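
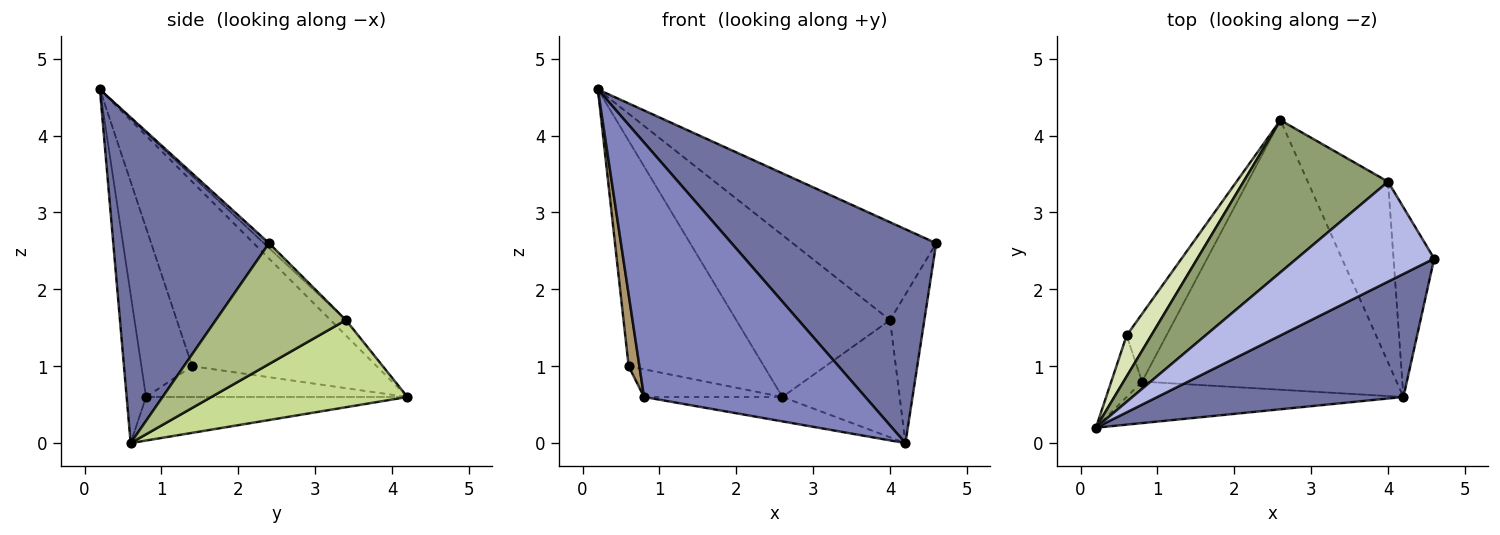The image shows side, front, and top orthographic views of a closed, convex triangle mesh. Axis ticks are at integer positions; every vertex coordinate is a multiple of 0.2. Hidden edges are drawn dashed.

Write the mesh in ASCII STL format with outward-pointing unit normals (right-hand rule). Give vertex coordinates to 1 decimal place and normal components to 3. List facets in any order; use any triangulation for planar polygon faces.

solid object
 facet normal 0.551 -0.723 0.416
  outer loop
   vertex 4.2 0.6 0.0
   vertex 4.6 2.4 2.6
   vertex 0.2 0.2 4.6
  endloop
 endfacet
 facet normal -0.086 -0.983 -0.160
  outer loop
   vertex 0.8 0.8 0.6
   vertex 4.2 0.6 0.0
   vertex 0.2 0.2 4.6
  endloop
 endfacet
 facet normal -0.168 0.089 -0.982
  outer loop
   vertex 0.8 0.8 0.6
   vertex 2.6 4.2 0.6
   vertex 4.2 0.6 0.0
  endloop
 endfacet
 facet normal -0.025 0.699 0.714
  outer loop
   vertex 4.0 3.4 1.6
   vertex 0.2 0.2 4.6
   vertex 4.6 2.4 2.6
  endloop
 endfacet
 facet normal -0.073 0.727 0.683
  outer loop
   vertex 4.0 3.4 1.6
   vertex 2.6 4.2 0.6
   vertex 0.2 0.2 4.6
  endloop
 endfacet
 facet normal 0.920 0.242 -0.309
  outer loop
   vertex 4.0 3.4 1.6
   vertex 4.6 2.4 2.6
   vertex 4.2 0.6 0.0
  endloop
 endfacet
 facet normal 0.673 0.403 -0.620
  outer loop
   vertex 4.0 3.4 1.6
   vertex 4.2 0.6 0.0
   vertex 2.6 4.2 0.6
  endloop
 endfacet
 facet normal -0.802 0.588 0.107
  outer loop
   vertex 0.6 1.4 1.0
   vertex 0.2 0.2 4.6
   vertex 2.6 4.2 0.6
  endloop
 endfacet
 facet normal -0.963 -0.204 -0.175
  outer loop
   vertex 0.6 1.4 1.0
   vertex 0.8 0.8 0.6
   vertex 0.2 0.2 4.6
  endloop
 endfacet
 facet normal -0.582 0.308 -0.753
  outer loop
   vertex 0.6 1.4 1.0
   vertex 2.6 4.2 0.6
   vertex 0.8 0.8 0.6
  endloop
 endfacet
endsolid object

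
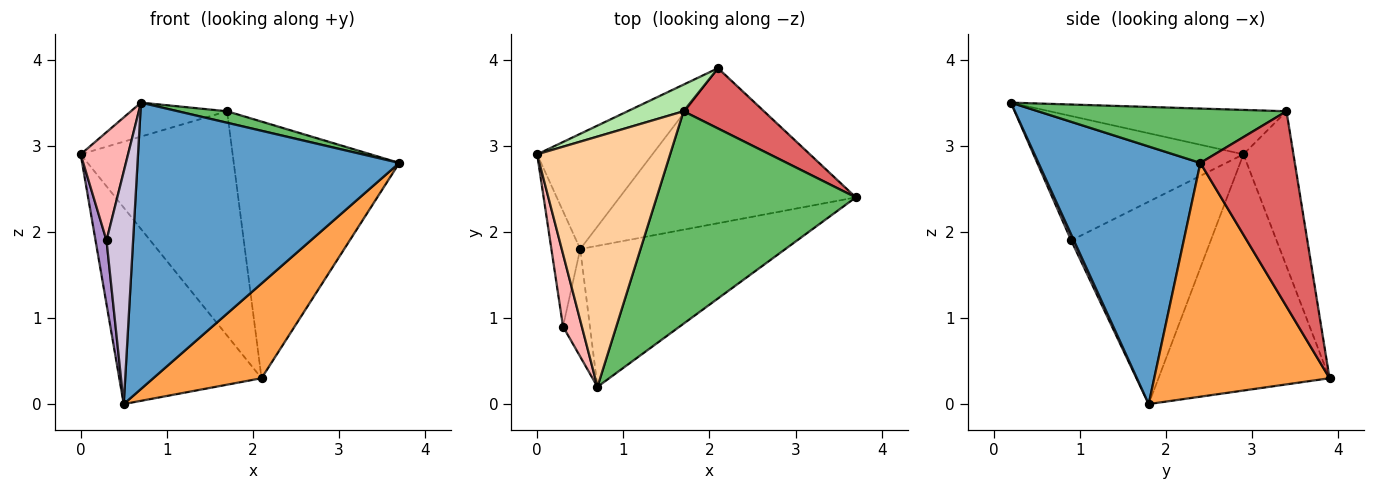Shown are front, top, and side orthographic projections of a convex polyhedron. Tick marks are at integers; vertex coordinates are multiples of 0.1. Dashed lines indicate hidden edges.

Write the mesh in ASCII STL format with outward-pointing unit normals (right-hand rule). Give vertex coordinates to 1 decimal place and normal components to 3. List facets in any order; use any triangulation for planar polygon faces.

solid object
 facet normal 0.485 -0.784 -0.386
  outer loop
   vertex 0.5 1.8 0.0
   vertex 3.7 2.4 2.8
   vertex 0.7 0.2 3.5
  endloop
 endfacet
 facet normal -0.720 0.599 -0.351
  outer loop
   vertex 2.1 3.9 0.3
   vertex 0.5 1.8 0.0
   vertex 0.0 2.9 2.9
  endloop
 endfacet
 facet normal 0.645 -0.398 -0.652
  outer loop
   vertex 2.1 3.9 0.3
   vertex 3.7 2.4 2.8
   vertex 0.5 1.8 0.0
  endloop
 endfacet
 facet normal -0.314 0.128 0.941
  outer loop
   vertex 1.7 3.4 3.4
   vertex 0.0 2.9 2.9
   vertex 0.7 0.2 3.5
  endloop
 endfacet
 facet normal 0.263 -0.052 0.963
  outer loop
   vertex 1.7 3.4 3.4
   vertex 0.7 0.2 3.5
   vertex 3.7 2.4 2.8
  endloop
 endfacet
 facet normal -0.311 0.944 0.112
  outer loop
   vertex 1.7 3.4 3.4
   vertex 2.1 3.9 0.3
   vertex 0.0 2.9 2.9
  endloop
 endfacet
 facet normal 0.486 0.851 0.200
  outer loop
   vertex 1.7 3.4 3.4
   vertex 3.7 2.4 2.8
   vertex 2.1 3.9 0.3
  endloop
 endfacet
 facet normal -0.965 -0.218 0.146
  outer loop
   vertex 0.3 0.9 1.9
   vertex 0.7 0.2 3.5
   vertex 0.0 2.9 2.9
  endloop
 endfacet
 facet normal -0.987 -0.078 -0.141
  outer loop
   vertex 0.3 0.9 1.9
   vertex 0.0 2.9 2.9
   vertex 0.5 1.8 0.0
  endloop
 endfacet
 facet normal 0.092 -0.904 -0.418
  outer loop
   vertex 0.3 0.9 1.9
   vertex 0.5 1.8 0.0
   vertex 0.7 0.2 3.5
  endloop
 endfacet
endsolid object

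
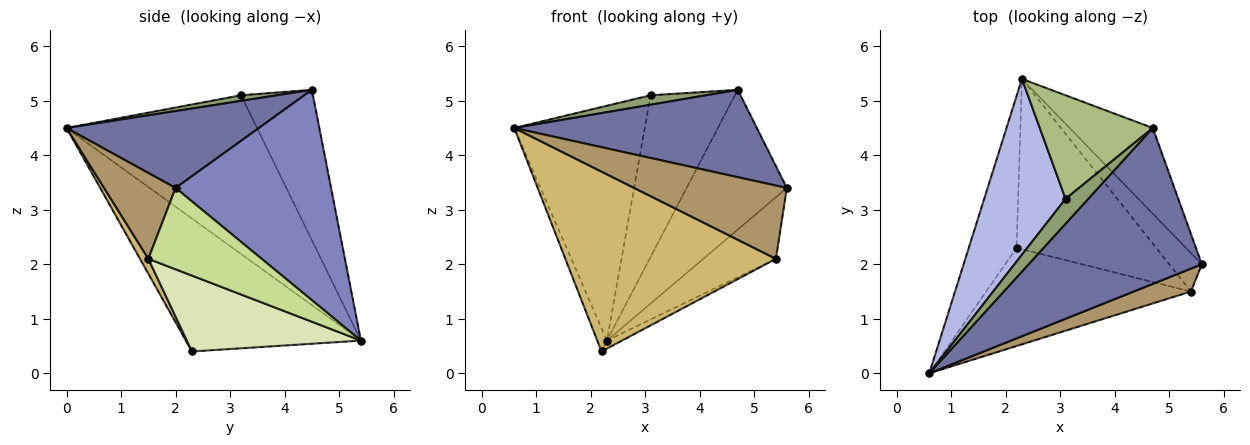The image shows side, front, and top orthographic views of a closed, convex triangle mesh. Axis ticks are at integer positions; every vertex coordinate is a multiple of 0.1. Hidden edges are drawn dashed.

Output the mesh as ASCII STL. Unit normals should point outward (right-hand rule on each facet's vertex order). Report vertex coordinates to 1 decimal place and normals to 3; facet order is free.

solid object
 facet normal 0.361 -0.456 0.814
  outer loop
   vertex 4.7 4.5 5.2
   vertex 0.6 0.0 4.5
   vertex 5.6 2.0 3.4
  endloop
 endfacet
 facet normal 0.798 0.514 -0.315
  outer loop
   vertex 4.7 4.5 5.2
   vertex 5.6 2.0 3.4
   vertex 2.3 5.4 0.6
  endloop
 endfacet
 facet normal -0.940 0.052 -0.338
  outer loop
   vertex 2.2 2.3 0.4
   vertex 0.6 0.0 4.5
   vertex 2.3 5.4 0.6
  endloop
 endfacet
 facet normal -0.760 0.521 0.390
  outer loop
   vertex 3.1 3.2 5.1
   vertex 2.3 5.4 0.6
   vertex 0.6 0.0 4.5
  endloop
 endfacet
 facet normal 0.224 -0.346 0.911
  outer loop
   vertex 3.1 3.2 5.1
   vertex 0.6 0.0 4.5
   vertex 4.7 4.5 5.2
  endloop
 endfacet
 facet normal -0.583 0.684 0.438
  outer loop
   vertex 3.1 3.2 5.1
   vertex 4.7 4.5 5.2
   vertex 2.3 5.4 0.6
  endloop
 endfacet
 facet normal 0.798 0.511 -0.319
  outer loop
   vertex 5.4 1.5 2.1
   vertex 2.3 5.4 0.6
   vertex 5.6 2.0 3.4
  endloop
 endfacet
 facet normal 0.477 0.041 -0.878
  outer loop
   vertex 5.4 1.5 2.1
   vertex 2.2 2.3 0.4
   vertex 2.3 5.4 0.6
  endloop
 endfacet
 facet normal 0.408 -0.871 0.272
  outer loop
   vertex 5.4 1.5 2.1
   vertex 5.6 2.0 3.4
   vertex 0.6 0.0 4.5
  endloop
 endfacet
 facet normal 0.035 -0.877 -0.479
  outer loop
   vertex 5.4 1.5 2.1
   vertex 0.6 0.0 4.5
   vertex 2.2 2.3 0.4
  endloop
 endfacet
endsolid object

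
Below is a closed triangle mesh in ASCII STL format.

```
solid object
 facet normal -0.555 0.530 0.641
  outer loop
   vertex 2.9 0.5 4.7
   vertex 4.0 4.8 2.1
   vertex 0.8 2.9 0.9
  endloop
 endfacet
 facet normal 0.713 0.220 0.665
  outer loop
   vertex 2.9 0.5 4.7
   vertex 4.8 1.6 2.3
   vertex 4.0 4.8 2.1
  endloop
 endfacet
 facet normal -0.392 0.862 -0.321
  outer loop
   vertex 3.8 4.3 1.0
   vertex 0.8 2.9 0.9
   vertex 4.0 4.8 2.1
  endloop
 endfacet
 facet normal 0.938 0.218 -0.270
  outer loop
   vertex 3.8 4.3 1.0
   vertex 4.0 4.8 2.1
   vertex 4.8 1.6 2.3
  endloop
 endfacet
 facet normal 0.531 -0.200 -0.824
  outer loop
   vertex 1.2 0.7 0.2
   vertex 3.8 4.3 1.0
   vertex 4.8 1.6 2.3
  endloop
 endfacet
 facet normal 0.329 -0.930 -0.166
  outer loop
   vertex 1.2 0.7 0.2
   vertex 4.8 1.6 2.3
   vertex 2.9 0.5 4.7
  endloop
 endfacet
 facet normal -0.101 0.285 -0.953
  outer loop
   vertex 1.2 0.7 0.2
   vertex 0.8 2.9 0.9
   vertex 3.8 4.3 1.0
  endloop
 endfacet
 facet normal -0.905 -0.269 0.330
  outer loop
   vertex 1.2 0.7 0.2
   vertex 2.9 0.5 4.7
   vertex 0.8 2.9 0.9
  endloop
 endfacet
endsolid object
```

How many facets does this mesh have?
8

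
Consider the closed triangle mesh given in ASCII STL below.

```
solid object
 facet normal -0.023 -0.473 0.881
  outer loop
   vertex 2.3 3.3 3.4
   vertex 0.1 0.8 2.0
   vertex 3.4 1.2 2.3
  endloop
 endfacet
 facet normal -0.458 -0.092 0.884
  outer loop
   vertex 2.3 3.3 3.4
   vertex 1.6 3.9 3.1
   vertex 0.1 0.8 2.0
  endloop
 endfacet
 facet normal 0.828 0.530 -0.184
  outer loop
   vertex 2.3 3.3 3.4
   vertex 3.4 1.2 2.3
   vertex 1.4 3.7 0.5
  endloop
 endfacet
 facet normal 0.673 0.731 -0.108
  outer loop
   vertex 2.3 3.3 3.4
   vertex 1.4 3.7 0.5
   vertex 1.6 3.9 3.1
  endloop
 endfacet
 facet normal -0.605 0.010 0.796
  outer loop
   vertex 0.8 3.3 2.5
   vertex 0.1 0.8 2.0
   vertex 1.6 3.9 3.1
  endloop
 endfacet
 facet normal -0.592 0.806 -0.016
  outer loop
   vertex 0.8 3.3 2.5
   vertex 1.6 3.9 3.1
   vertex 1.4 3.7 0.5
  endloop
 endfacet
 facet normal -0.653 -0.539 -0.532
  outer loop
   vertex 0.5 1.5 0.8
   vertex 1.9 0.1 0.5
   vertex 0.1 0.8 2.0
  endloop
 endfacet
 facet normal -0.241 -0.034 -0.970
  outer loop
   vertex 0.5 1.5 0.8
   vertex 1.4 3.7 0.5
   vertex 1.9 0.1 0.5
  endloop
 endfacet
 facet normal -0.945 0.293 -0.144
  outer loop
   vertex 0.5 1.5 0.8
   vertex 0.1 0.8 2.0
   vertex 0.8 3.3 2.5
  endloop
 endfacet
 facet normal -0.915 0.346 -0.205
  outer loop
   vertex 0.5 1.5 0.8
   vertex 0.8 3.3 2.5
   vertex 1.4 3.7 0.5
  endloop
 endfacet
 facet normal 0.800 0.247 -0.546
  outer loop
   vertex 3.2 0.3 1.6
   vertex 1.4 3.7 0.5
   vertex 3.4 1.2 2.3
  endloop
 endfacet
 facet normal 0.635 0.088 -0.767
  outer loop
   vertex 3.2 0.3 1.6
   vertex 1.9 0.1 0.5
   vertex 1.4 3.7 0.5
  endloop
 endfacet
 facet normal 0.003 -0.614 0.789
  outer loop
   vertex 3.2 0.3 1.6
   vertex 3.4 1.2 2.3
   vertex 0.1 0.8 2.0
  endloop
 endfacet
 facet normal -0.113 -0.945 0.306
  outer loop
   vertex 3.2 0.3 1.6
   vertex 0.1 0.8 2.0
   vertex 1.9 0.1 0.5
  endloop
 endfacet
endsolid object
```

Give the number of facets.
14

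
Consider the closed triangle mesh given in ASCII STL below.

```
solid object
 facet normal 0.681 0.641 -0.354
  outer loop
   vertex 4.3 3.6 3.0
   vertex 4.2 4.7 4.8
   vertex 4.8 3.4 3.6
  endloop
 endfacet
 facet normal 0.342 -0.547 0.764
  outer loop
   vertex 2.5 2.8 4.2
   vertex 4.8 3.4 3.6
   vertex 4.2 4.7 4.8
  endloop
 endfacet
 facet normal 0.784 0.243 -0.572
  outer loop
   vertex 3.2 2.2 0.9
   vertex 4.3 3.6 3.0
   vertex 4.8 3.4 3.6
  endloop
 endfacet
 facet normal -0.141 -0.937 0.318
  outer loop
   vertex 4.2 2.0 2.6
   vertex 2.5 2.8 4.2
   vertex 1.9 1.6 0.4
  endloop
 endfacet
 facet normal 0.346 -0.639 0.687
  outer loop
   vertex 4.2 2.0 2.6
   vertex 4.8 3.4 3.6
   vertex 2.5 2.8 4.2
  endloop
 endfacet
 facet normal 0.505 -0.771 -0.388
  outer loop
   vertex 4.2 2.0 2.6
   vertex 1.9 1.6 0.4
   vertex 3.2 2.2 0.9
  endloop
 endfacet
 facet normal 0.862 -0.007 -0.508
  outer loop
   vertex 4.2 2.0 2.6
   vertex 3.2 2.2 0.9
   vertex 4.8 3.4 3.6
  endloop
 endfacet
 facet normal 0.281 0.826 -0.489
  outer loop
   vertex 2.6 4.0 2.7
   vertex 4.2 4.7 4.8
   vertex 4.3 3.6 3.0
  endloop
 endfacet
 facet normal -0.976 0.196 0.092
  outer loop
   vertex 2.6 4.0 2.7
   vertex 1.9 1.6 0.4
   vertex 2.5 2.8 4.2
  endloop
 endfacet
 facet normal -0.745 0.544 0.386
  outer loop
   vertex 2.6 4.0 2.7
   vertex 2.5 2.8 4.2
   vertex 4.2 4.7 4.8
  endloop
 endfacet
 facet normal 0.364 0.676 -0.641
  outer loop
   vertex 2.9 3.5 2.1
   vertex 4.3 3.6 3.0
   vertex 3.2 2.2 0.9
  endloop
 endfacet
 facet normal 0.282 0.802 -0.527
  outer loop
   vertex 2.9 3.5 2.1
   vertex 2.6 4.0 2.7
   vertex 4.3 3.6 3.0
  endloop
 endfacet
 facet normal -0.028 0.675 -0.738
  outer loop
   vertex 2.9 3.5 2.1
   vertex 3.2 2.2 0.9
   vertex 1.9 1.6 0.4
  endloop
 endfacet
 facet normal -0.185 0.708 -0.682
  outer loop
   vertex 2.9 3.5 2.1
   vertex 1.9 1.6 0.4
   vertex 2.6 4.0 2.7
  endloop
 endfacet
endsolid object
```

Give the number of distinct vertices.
9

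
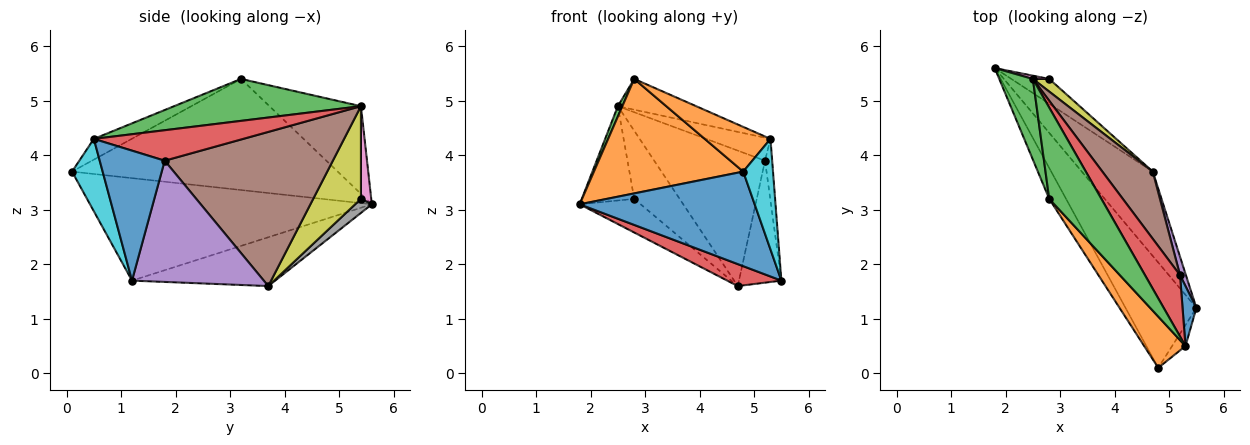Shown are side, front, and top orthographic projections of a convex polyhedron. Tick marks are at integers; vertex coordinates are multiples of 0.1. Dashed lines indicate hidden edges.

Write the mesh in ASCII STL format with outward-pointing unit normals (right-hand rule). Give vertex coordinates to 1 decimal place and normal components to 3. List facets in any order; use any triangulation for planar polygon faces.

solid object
 facet normal -0.733 -0.455 -0.507
  outer loop
   vertex 4.8 0.1 3.7
   vertex 1.8 5.6 3.1
   vertex 5.5 1.2 1.7
  endloop
 endfacet
 facet normal -0.864 -0.486 -0.131
  outer loop
   vertex 2.8 3.2 5.4
   vertex 1.8 5.6 3.1
   vertex 4.8 0.1 3.7
  endloop
 endfacet
 facet normal -0.933 -0.046 0.358
  outer loop
   vertex 2.5 5.4 4.9
   vertex 1.8 5.6 3.1
   vertex 2.8 3.2 5.4
  endloop
 endfacet
 facet normal -0.554 -0.210 -0.806
  outer loop
   vertex 4.7 3.7 1.6
   vertex 5.5 1.2 1.7
   vertex 1.8 5.6 3.1
  endloop
 endfacet
 facet normal 0.951 0.306 0.046
  outer loop
   vertex 5.2 1.8 3.9
   vertex 5.5 1.2 1.7
   vertex 4.7 3.7 1.6
  endloop
 endfacet
 facet normal 0.805 0.531 0.263
  outer loop
   vertex 5.2 1.8 3.9
   vertex 4.7 3.7 1.6
   vertex 2.5 5.4 4.9
  endloop
 endfacet
 facet normal 0.193 0.981 0.034
  outer loop
   vertex 2.8 5.4 3.2
   vertex 1.8 5.6 3.1
   vertex 2.5 5.4 4.9
  endloop
 endfacet
 facet normal 0.215 0.786 -0.580
  outer loop
   vertex 2.8 5.4 3.2
   vertex 4.7 3.7 1.6
   vertex 1.8 5.6 3.1
  endloop
 endfacet
 facet normal 0.719 0.684 0.127
  outer loop
   vertex 2.8 5.4 3.2
   vertex 2.5 5.4 4.9
   vertex 4.7 3.7 1.6
  endloop
 endfacet
 facet normal 0.711 -0.691 -0.131
  outer loop
   vertex 5.3 0.5 4.3
   vertex 4.8 0.1 3.7
   vertex 5.5 1.2 1.7
  endloop
 endfacet
 facet normal 0.989 0.108 0.105
  outer loop
   vertex 5.3 0.5 4.3
   vertex 5.5 1.2 1.7
   vertex 5.2 1.8 3.9
  endloop
 endfacet
 facet normal -0.354 -0.615 0.705
  outer loop
   vertex 5.3 0.5 4.3
   vertex 2.8 3.2 5.4
   vertex 4.8 0.1 3.7
  endloop
 endfacet
 facet normal 0.606 0.254 0.754
  outer loop
   vertex 5.3 0.5 4.3
   vertex 2.5 5.4 4.9
   vertex 2.8 3.2 5.4
  endloop
 endfacet
 facet normal 0.632 0.272 0.726
  outer loop
   vertex 5.3 0.5 4.3
   vertex 5.2 1.8 3.9
   vertex 2.5 5.4 4.9
  endloop
 endfacet
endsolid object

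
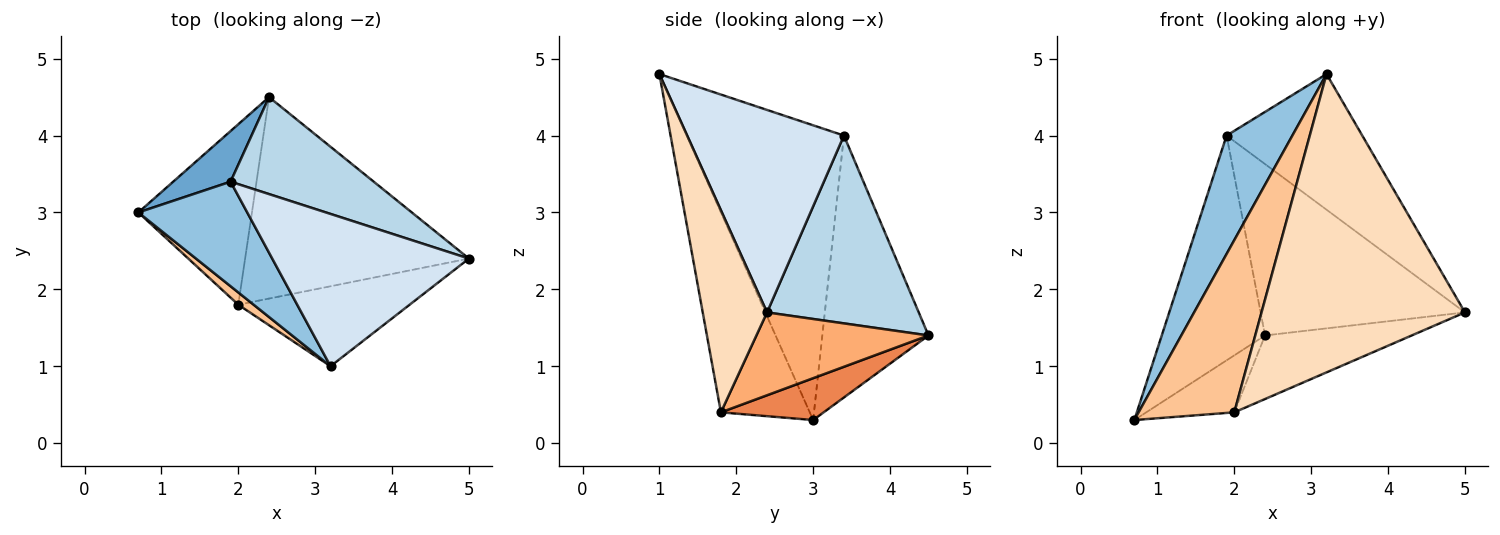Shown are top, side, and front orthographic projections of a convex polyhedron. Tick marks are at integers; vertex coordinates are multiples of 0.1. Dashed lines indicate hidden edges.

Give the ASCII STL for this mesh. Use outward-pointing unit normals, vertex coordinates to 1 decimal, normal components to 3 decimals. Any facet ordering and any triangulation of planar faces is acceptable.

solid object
 facet normal -0.708 0.689 0.155
  outer loop
   vertex 1.9 3.4 4.0
   vertex 2.4 4.5 1.4
   vertex 0.7 3.0 0.3
  endloop
 endfacet
 facet normal -0.873 -0.365 0.323
  outer loop
   vertex 1.9 3.4 4.0
   vertex 0.7 3.0 0.3
   vertex 3.2 1.0 4.8
  endloop
 endfacet
 facet normal 0.543 0.731 0.414
  outer loop
   vertex 1.9 3.4 4.0
   vertex 5.0 2.4 1.7
   vertex 2.4 4.5 1.4
  endloop
 endfacet
 facet normal 0.609 0.527 0.592
  outer loop
   vertex 1.9 3.4 4.0
   vertex 3.2 1.0 4.8
   vertex 5.0 2.4 1.7
  endloop
 endfacet
 facet normal 0.331 0.284 -0.900
  outer loop
   vertex 2.0 1.8 0.4
   vertex 0.7 3.0 0.3
   vertex 2.4 4.5 1.4
  endloop
 endfacet
 facet normal 0.333 0.284 -0.899
  outer loop
   vertex 2.0 1.8 0.4
   vertex 2.4 4.5 1.4
   vertex 5.0 2.4 1.7
  endloop
 endfacet
 facet normal -0.680 -0.732 0.052
  outer loop
   vertex 2.0 1.8 0.4
   vertex 3.2 1.0 4.8
   vertex 0.7 3.0 0.3
  endloop
 endfacet
 facet normal 0.292 -0.924 -0.248
  outer loop
   vertex 2.0 1.8 0.4
   vertex 5.0 2.4 1.7
   vertex 3.2 1.0 4.8
  endloop
 endfacet
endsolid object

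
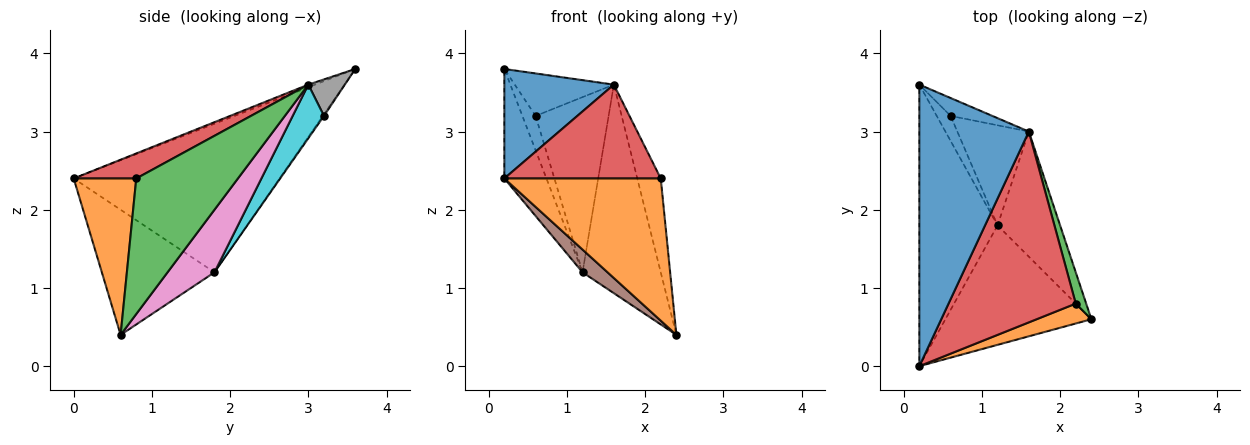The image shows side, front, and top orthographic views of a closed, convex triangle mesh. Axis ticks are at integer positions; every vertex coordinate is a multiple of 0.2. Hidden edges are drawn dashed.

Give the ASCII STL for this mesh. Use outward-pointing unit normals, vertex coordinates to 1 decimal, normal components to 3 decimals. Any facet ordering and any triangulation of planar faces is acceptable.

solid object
 facet normal -0.022 -0.362 0.932
  outer loop
   vertex 1.6 3.0 3.6
   vertex 0.2 3.6 3.8
   vertex 0.2 0.0 2.4
  endloop
 endfacet
 facet normal 0.368 -0.921 0.129
  outer loop
   vertex 2.2 0.8 2.4
   vertex 0.2 0.0 2.4
   vertex 2.4 0.6 0.4
  endloop
 endfacet
 facet normal 0.972 0.224 0.075
  outer loop
   vertex 2.2 0.8 2.4
   vertex 2.4 0.6 0.4
   vertex 1.6 3.0 3.6
  endloop
 endfacet
 facet normal 0.174 -0.435 0.884
  outer loop
   vertex 2.2 0.8 2.4
   vertex 1.6 3.0 3.6
   vertex 0.2 0.0 2.4
  endloop
 endfacet
 facet normal -0.871 0.178 -0.458
  outer loop
   vertex 1.2 1.8 1.2
   vertex 0.2 0.0 2.4
   vertex 0.2 3.6 3.8
  endloop
 endfacet
 facet normal -0.644 -0.143 -0.751
  outer loop
   vertex 1.2 1.8 1.2
   vertex 2.4 0.6 0.4
   vertex 0.2 0.0 2.4
  endloop
 endfacet
 facet normal 0.457 0.762 -0.457
  outer loop
   vertex 1.2 1.8 1.2
   vertex 1.6 3.0 3.6
   vertex 2.4 0.6 0.4
  endloop
 endfacet
 facet normal 0.322 0.873 -0.367
  outer loop
   vertex 0.6 3.2 3.2
   vertex 0.2 3.6 3.8
   vertex 1.6 3.0 3.6
  endloop
 endfacet
 facet normal -0.073 0.807 -0.587
  outer loop
   vertex 0.6 3.2 3.2
   vertex 1.2 1.8 1.2
   vertex 0.2 3.6 3.8
  endloop
 endfacet
 facet normal 0.349 0.814 -0.465
  outer loop
   vertex 0.6 3.2 3.2
   vertex 1.6 3.0 3.6
   vertex 1.2 1.8 1.2
  endloop
 endfacet
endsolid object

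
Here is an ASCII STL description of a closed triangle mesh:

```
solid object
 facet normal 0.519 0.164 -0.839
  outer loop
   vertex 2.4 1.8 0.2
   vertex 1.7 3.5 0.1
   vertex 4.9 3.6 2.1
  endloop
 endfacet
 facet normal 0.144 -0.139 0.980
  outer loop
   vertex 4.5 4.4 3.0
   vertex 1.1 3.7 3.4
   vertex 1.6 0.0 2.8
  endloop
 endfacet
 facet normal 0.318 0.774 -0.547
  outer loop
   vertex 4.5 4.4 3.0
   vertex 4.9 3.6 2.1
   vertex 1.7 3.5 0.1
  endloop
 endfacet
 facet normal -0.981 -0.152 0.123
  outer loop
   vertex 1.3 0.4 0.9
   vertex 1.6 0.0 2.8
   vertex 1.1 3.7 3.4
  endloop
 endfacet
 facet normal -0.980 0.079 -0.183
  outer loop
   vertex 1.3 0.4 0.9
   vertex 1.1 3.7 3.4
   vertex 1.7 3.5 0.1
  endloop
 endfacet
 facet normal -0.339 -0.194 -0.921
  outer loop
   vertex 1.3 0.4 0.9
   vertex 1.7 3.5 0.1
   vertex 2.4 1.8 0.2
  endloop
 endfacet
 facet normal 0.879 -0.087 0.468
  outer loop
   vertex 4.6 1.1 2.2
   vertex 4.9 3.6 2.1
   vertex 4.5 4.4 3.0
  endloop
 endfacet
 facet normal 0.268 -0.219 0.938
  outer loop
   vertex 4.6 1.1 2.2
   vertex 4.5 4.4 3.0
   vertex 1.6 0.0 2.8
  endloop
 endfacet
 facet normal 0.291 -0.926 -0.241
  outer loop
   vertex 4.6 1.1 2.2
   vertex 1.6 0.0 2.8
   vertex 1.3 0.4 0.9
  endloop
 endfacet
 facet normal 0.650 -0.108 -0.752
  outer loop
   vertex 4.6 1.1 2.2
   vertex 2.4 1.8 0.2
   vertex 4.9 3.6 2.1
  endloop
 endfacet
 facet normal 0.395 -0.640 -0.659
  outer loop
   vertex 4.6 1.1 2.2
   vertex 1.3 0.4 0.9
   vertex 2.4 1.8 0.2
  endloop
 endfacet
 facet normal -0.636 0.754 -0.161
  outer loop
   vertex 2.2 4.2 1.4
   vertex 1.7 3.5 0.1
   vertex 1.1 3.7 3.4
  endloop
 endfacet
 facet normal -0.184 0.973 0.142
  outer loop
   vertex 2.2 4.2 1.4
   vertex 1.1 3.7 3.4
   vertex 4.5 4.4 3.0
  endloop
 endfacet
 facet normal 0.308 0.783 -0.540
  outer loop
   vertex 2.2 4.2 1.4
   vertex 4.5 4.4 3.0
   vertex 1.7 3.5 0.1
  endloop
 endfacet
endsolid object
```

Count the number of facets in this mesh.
14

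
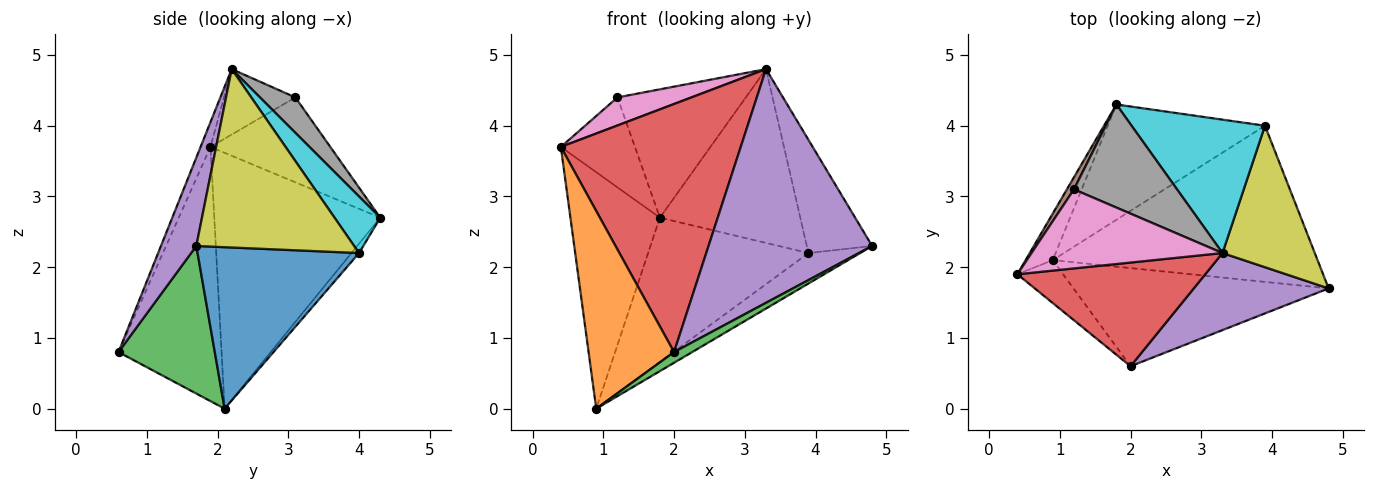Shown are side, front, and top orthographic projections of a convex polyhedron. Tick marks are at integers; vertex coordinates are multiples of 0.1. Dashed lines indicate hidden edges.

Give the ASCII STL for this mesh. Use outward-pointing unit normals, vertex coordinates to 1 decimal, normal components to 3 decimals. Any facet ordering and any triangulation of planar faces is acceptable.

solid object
 facet normal -0.876 0.473 -0.093
  outer loop
   vertex 0.9 2.1 0.0
   vertex 0.4 1.9 3.7
   vertex 1.8 4.3 2.7
  endloop
 endfacet
 facet normal -0.762 -0.632 -0.137
  outer loop
   vertex 2.0 0.6 0.8
   vertex 0.4 1.9 3.7
   vertex 0.9 2.1 0.0
  endloop
 endfacet
 facet normal 0.499 -0.094 -0.862
  outer loop
   vertex 2.0 0.6 0.8
   vertex 0.9 2.1 0.0
   vertex 4.8 1.7 2.3
  endloop
 endfacet
 facet normal -0.051 -0.921 0.385
  outer loop
   vertex 2.0 0.6 0.8
   vertex 3.3 2.2 4.8
   vertex 0.4 1.9 3.7
  endloop
 endfacet
 facet normal 0.201 -0.930 0.307
  outer loop
   vertex 2.0 0.6 0.8
   vertex 4.8 1.7 2.3
   vertex 3.3 2.2 4.8
  endloop
 endfacet
 facet normal -0.849 0.524 0.071
  outer loop
   vertex 1.2 3.1 4.4
   vertex 1.8 4.3 2.7
   vertex 0.4 1.9 3.7
  endloop
 endfacet
 facet normal -0.307 -0.318 0.897
  outer loop
   vertex 1.2 3.1 4.4
   vertex 0.4 1.9 3.7
   vertex 3.3 2.2 4.8
  endloop
 endfacet
 facet normal 0.210 0.762 0.612
  outer loop
   vertex 1.2 3.1 4.4
   vertex 3.3 2.2 4.8
   vertex 1.8 4.3 2.7
  endloop
 endfacet
 facet normal 0.834 0.345 0.431
  outer loop
   vertex 3.9 4.0 2.2
   vertex 3.3 2.2 4.8
   vertex 4.8 1.7 2.3
  endloop
 endfacet
 facet normal 0.250 0.768 0.589
  outer loop
   vertex 3.9 4.0 2.2
   vertex 1.8 4.3 2.7
   vertex 3.3 2.2 4.8
  endloop
 endfacet
 facet normal 0.514 0.164 -0.842
  outer loop
   vertex 3.9 4.0 2.2
   vertex 4.8 1.7 2.3
   vertex 0.9 2.1 0.0
  endloop
 endfacet
 facet normal -0.037 0.781 -0.624
  outer loop
   vertex 3.9 4.0 2.2
   vertex 0.9 2.1 0.0
   vertex 1.8 4.3 2.7
  endloop
 endfacet
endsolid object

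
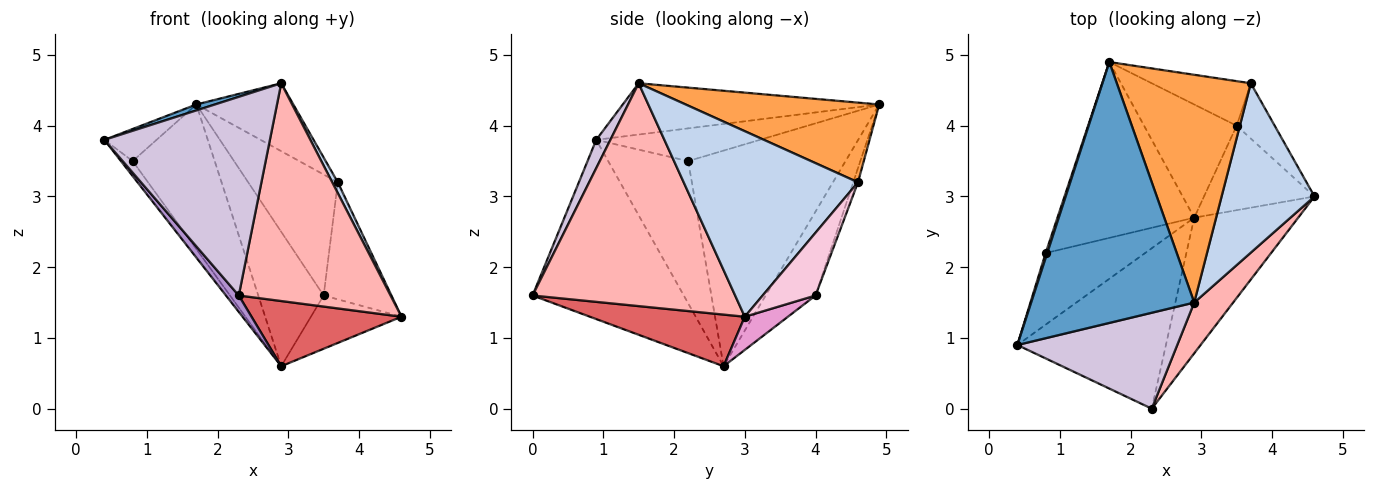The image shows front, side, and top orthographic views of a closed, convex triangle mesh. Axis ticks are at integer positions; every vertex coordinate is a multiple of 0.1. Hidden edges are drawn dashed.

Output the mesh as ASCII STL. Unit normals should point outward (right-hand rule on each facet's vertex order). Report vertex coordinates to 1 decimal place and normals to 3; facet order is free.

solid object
 facet normal -0.300 -0.022 0.954
  outer loop
   vertex 2.9 1.5 4.6
   vertex 1.7 4.9 4.3
   vertex 0.4 0.9 3.8
  endloop
 endfacet
 facet normal 0.894 -0.029 0.447
  outer loop
   vertex 3.7 4.6 3.2
   vertex 2.9 1.5 4.6
   vertex 4.6 3.0 1.3
  endloop
 endfacet
 facet normal 0.495 0.248 0.833
  outer loop
   vertex 3.7 4.6 3.2
   vertex 1.7 4.9 4.3
   vertex 2.9 1.5 4.6
  endloop
 endfacet
 facet normal -0.952 0.304 0.046
  outer loop
   vertex 0.8 2.2 3.5
   vertex 0.4 0.9 3.8
   vertex 1.7 4.9 4.3
  endloop
 endfacet
 facet normal -0.814 0.119 -0.569
  outer loop
   vertex 0.8 2.2 3.5
   vertex 2.9 2.7 0.6
   vertex 0.4 0.9 3.8
  endloop
 endfacet
 facet normal -0.773 0.403 -0.490
  outer loop
   vertex 0.8 2.2 3.5
   vertex 1.7 4.9 4.3
   vertex 2.9 2.7 0.6
  endloop
 endfacet
 facet normal 0.409 -0.395 -0.823
  outer loop
   vertex 2.3 0.0 1.6
   vertex 2.9 2.7 0.6
   vertex 4.6 3.0 1.3
  endloop
 endfacet
 facet normal 0.793 -0.594 0.138
  outer loop
   vertex 2.3 0.0 1.6
   vertex 4.6 3.0 1.3
   vertex 2.9 1.5 4.6
  endloop
 endfacet
 facet normal -0.768 -0.065 -0.637
  outer loop
   vertex 2.3 0.0 1.6
   vertex 0.4 0.9 3.8
   vertex 2.9 2.7 0.6
  endloop
 endfacet
 facet normal 0.077 -0.898 0.434
  outer loop
   vertex 2.3 0.0 1.6
   vertex 2.9 1.5 4.6
   vertex 0.4 0.9 3.8
  endloop
 endfacet
 facet normal -0.504 0.661 -0.556
  outer loop
   vertex 3.5 4.0 1.6
   vertex 2.9 2.7 0.6
   vertex 1.7 4.9 4.3
  endloop
 endfacet
 facet normal -0.049 0.937 -0.345
  outer loop
   vertex 3.5 4.0 1.6
   vertex 1.7 4.9 4.3
   vertex 3.7 4.6 3.2
  endloop
 endfacet
 facet normal 0.246 0.517 -0.820
  outer loop
   vertex 3.5 4.0 1.6
   vertex 4.6 3.0 1.3
   vertex 2.9 2.7 0.6
  endloop
 endfacet
 facet normal 0.576 0.739 -0.349
  outer loop
   vertex 3.5 4.0 1.6
   vertex 3.7 4.6 3.2
   vertex 4.6 3.0 1.3
  endloop
 endfacet
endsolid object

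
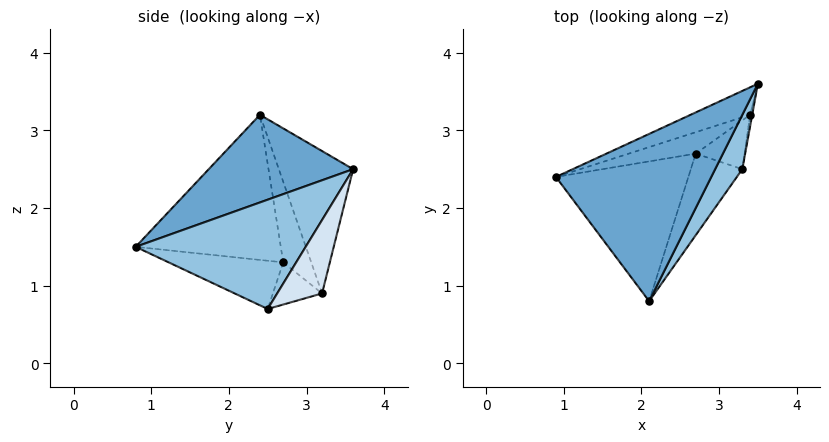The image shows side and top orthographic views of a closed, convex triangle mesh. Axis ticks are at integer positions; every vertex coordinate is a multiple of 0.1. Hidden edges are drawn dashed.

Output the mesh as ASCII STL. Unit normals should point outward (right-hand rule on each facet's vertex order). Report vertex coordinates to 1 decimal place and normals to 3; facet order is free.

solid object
 facet normal 0.429 -0.486 0.761
  outer loop
   vertex 2.1 0.8 1.5
   vertex 3.5 3.6 2.5
   vertex 0.9 2.4 3.2
  endloop
 endfacet
 facet normal 0.843 -0.496 0.210
  outer loop
   vertex 3.3 2.5 0.7
   vertex 3.5 3.6 2.5
   vertex 2.1 0.8 1.5
  endloop
 endfacet
 facet normal -0.453 0.871 -0.189
  outer loop
   vertex 3.4 3.2 0.9
   vertex 0.9 2.4 3.2
   vertex 3.5 3.6 2.5
  endloop
 endfacet
 facet normal 0.991 -0.133 -0.029
  outer loop
   vertex 3.4 3.2 0.9
   vertex 3.5 3.6 2.5
   vertex 3.3 2.5 0.7
  endloop
 endfacet
 facet normal -0.669 0.492 -0.557
  outer loop
   vertex 2.7 2.7 1.3
   vertex 0.9 2.4 3.2
   vertex 3.4 3.2 0.9
  endloop
 endfacet
 facet normal -0.624 0.296 -0.723
  outer loop
   vertex 2.7 2.7 1.3
   vertex 3.4 3.2 0.9
   vertex 3.3 2.5 0.7
  endloop
 endfacet
 facet normal -0.729 0.160 -0.665
  outer loop
   vertex 2.7 2.7 1.3
   vertex 2.1 0.8 1.5
   vertex 0.9 2.4 3.2
  endloop
 endfacet
 facet normal -0.677 0.138 -0.723
  outer loop
   vertex 2.7 2.7 1.3
   vertex 3.3 2.5 0.7
   vertex 2.1 0.8 1.5
  endloop
 endfacet
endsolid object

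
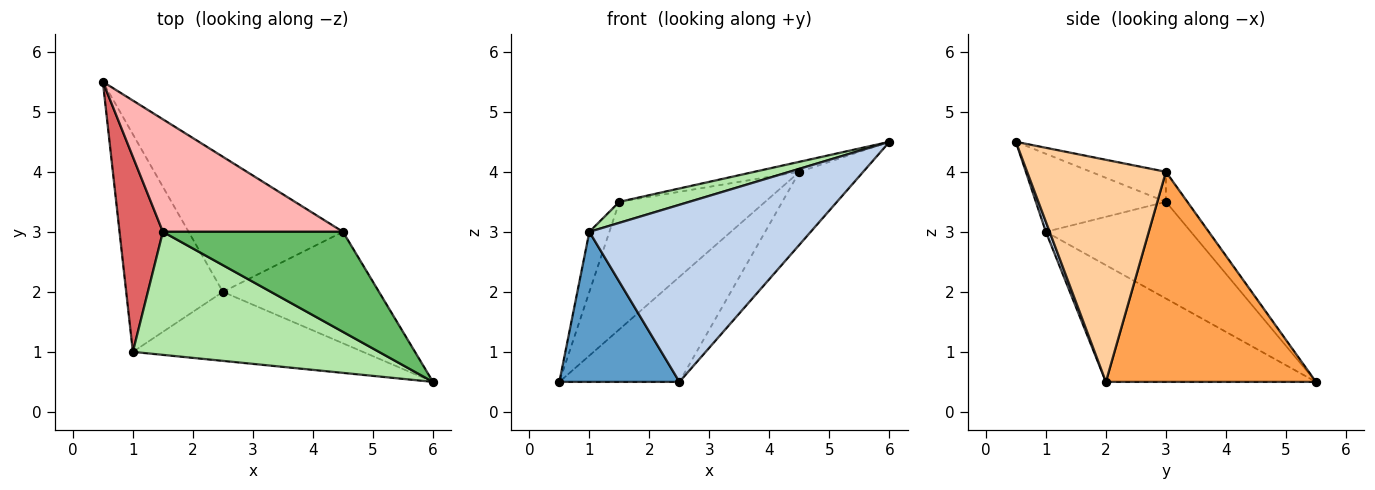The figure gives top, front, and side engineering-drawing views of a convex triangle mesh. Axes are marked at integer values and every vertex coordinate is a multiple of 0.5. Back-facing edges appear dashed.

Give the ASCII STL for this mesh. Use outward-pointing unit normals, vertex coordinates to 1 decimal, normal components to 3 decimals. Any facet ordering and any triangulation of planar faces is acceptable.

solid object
 facet normal -0.705 -0.403 -0.584
  outer loop
   vertex 1.0 1.0 3.0
   vertex 0.5 5.5 0.5
   vertex 2.5 2.0 0.5
  endloop
 endfacet
 facet normal 0.016 -0.932 -0.363
  outer loop
   vertex 1.0 1.0 3.0
   vertex 2.5 2.0 0.5
   vertex 6.0 0.5 4.5
  endloop
 endfacet
 facet normal 0.732 0.418 -0.538
  outer loop
   vertex 4.5 3.0 4.0
   vertex 2.5 2.0 0.5
   vertex 0.5 5.5 0.5
  endloop
 endfacet
 facet normal 0.766 0.352 -0.538
  outer loop
   vertex 4.5 3.0 4.0
   vertex 6.0 0.5 4.5
   vertex 2.5 2.0 0.5
  endloop
 endfacet
 facet normal -0.164 0.098 0.982
  outer loop
   vertex 1.5 3.0 3.5
   vertex 6.0 0.5 4.5
   vertex 4.5 3.0 4.0
  endloop
 endfacet
 facet normal -0.298 -0.161 0.941
  outer loop
   vertex 1.5 3.0 3.5
   vertex 1.0 1.0 3.0
   vertex 6.0 0.5 4.5
  endloop
 endfacet
 facet normal -0.905 0.125 0.406
  outer loop
   vertex 1.5 3.0 3.5
   vertex 0.5 5.5 0.5
   vertex 1.0 1.0 3.0
  endloop
 endfacet
 facet normal -0.110 0.745 0.658
  outer loop
   vertex 1.5 3.0 3.5
   vertex 4.5 3.0 4.0
   vertex 0.5 5.5 0.5
  endloop
 endfacet
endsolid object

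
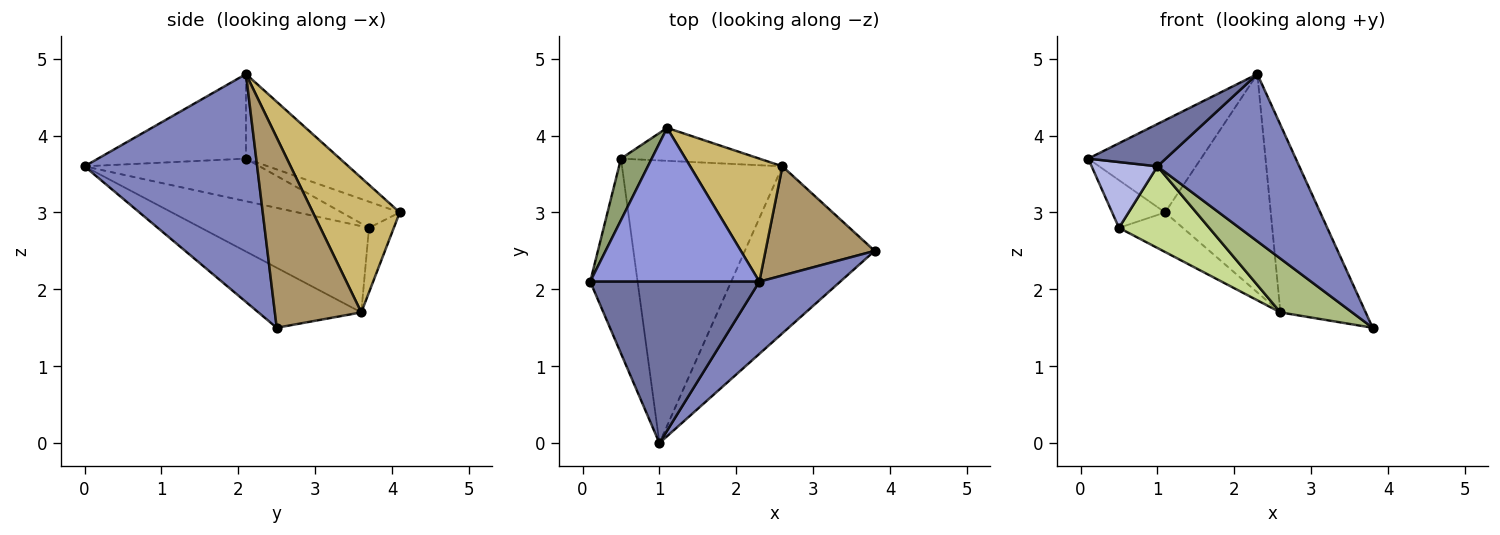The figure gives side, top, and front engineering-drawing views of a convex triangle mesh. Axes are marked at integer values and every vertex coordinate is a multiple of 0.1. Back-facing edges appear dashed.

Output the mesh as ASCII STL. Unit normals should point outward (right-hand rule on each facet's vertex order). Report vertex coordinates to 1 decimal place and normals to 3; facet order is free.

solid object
 facet normal -0.435 -0.228 0.871
  outer loop
   vertex 2.3 2.1 4.8
   vertex 0.1 2.1 3.7
   vertex 1.0 0.0 3.6
  endloop
 endfacet
 facet normal 0.745 -0.612 0.264
  outer loop
   vertex 2.3 2.1 4.8
   vertex 1.0 0.0 3.6
   vertex 3.8 2.5 1.5
  endloop
 endfacet
 facet normal -0.394 0.473 0.788
  outer loop
   vertex 1.1 4.1 3.0
   vertex 0.1 2.1 3.7
   vertex 2.3 2.1 4.8
  endloop
 endfacet
 facet normal -0.648 -0.244 -0.721
  outer loop
   vertex 0.5 3.7 2.8
   vertex 1.0 0.0 3.6
   vertex 0.1 2.1 3.7
  endloop
 endfacet
 facet normal -0.558 0.508 0.656
  outer loop
   vertex 0.5 3.7 2.8
   vertex 0.1 2.1 3.7
   vertex 1.1 4.1 3.0
  endloop
 endfacet
 facet normal -0.403 -0.281 -0.871
  outer loop
   vertex 2.6 3.6 1.7
   vertex 3.8 2.5 1.5
   vertex 1.0 0.0 3.6
  endloop
 endfacet
 facet normal -0.459 -0.247 -0.854
  outer loop
   vertex 2.6 3.6 1.7
   vertex 1.0 0.0 3.6
   vertex 0.5 3.7 2.8
  endloop
 endfacet
 facet normal -0.286 0.736 -0.613
  outer loop
   vertex 2.6 3.6 1.7
   vertex 0.5 3.7 2.8
   vertex 1.1 4.1 3.0
  endloop
 endfacet
 facet normal 0.659 0.650 0.378
  outer loop
   vertex 2.6 3.6 1.7
   vertex 2.3 2.1 4.8
   vertex 3.8 2.5 1.5
  endloop
 endfacet
 facet normal 0.582 0.708 0.399
  outer loop
   vertex 2.6 3.6 1.7
   vertex 1.1 4.1 3.0
   vertex 2.3 2.1 4.8
  endloop
 endfacet
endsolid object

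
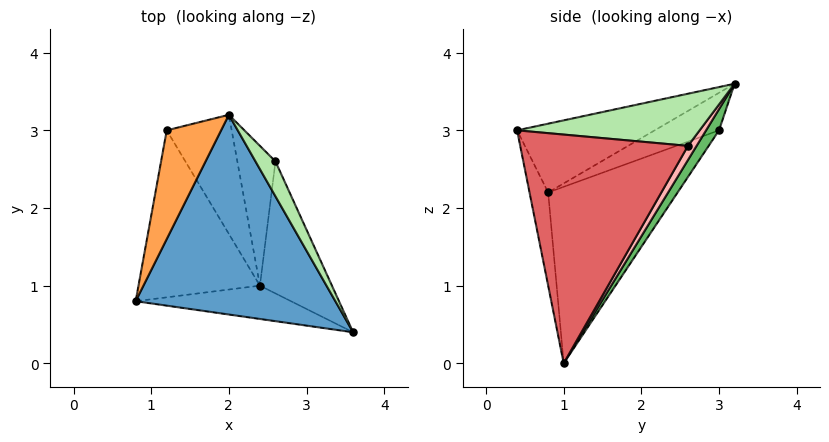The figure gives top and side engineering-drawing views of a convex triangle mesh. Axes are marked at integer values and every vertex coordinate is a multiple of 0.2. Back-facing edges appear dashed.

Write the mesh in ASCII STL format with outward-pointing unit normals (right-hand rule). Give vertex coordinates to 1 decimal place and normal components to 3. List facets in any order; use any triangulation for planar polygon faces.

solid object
 facet normal -0.304 -0.362 0.881
  outer loop
   vertex 2.0 3.2 3.6
   vertex 0.8 0.8 2.2
   vertex 3.6 0.4 3.0
  endloop
 endfacet
 facet normal -0.095 -0.983 -0.159
  outer loop
   vertex 2.4 1.0 0.0
   vertex 3.6 0.4 3.0
   vertex 0.8 0.8 2.2
  endloop
 endfacet
 facet normal -0.558 -0.192 0.808
  outer loop
   vertex 1.2 3.0 3.0
   vertex 0.8 0.8 2.2
   vertex 2.0 3.2 3.6
  endloop
 endfacet
 facet normal -0.776 0.335 -0.534
  outer loop
   vertex 1.2 3.0 3.0
   vertex 2.4 1.0 0.0
   vertex 0.8 0.8 2.2
  endloop
 endfacet
 facet normal 0.163 0.850 -0.501
  outer loop
   vertex 1.2 3.0 3.0
   vertex 2.0 3.2 3.6
   vertex 2.4 1.0 0.0
  endloop
 endfacet
 facet normal 0.849 0.416 0.325
  outer loop
   vertex 2.6 2.6 2.8
   vertex 2.0 3.2 3.6
   vertex 3.6 0.4 3.0
  endloop
 endfacet
 facet normal 0.884 0.376 -0.278
  outer loop
   vertex 2.6 2.6 2.8
   vertex 3.6 0.4 3.0
   vertex 2.4 1.0 0.0
  endloop
 endfacet
 facet normal 0.184 0.848 -0.498
  outer loop
   vertex 2.6 2.6 2.8
   vertex 2.4 1.0 0.0
   vertex 2.0 3.2 3.6
  endloop
 endfacet
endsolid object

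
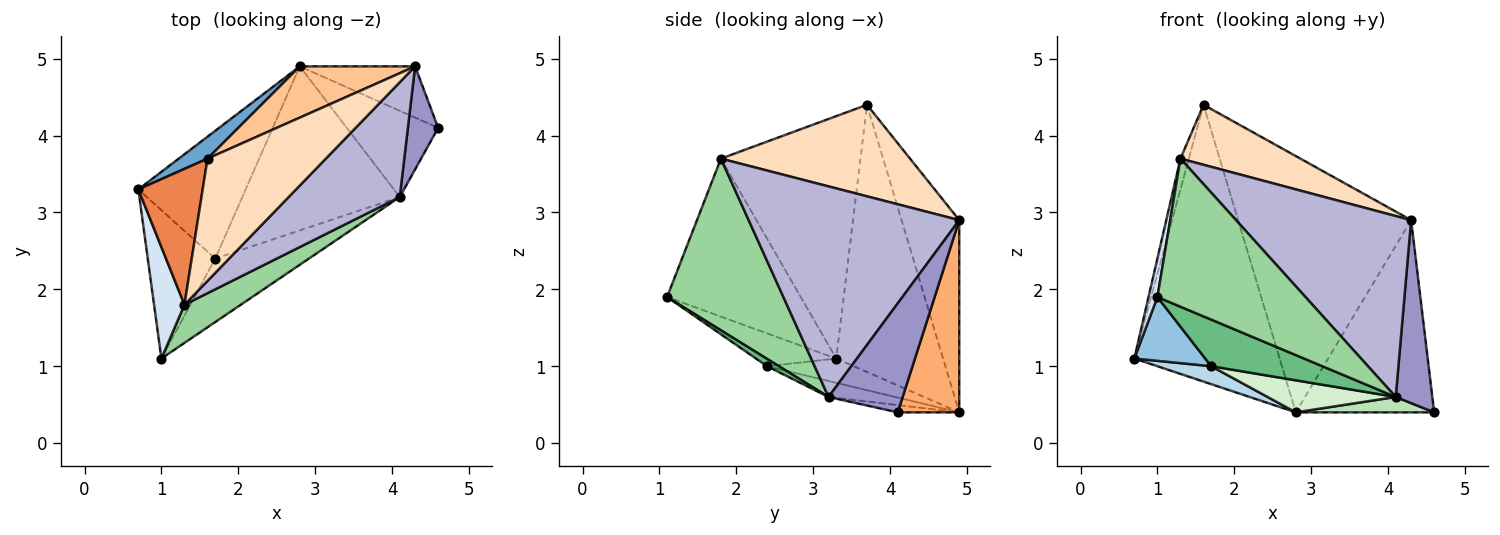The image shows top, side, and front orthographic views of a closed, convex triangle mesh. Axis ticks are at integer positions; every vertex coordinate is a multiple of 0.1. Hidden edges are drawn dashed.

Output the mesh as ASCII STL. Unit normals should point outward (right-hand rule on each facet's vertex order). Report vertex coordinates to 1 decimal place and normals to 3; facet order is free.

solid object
 facet normal -0.591 0.804 0.064
  outer loop
   vertex 2.8 4.9 0.4
   vertex 0.7 3.3 1.1
   vertex 1.6 3.7 4.4
  endloop
 endfacet
 facet normal -0.408 -0.361 -0.839
  outer loop
   vertex 1.7 2.4 1.0
   vertex 1.0 1.1 1.9
   vertex 0.7 3.3 1.1
  endloop
 endfacet
 facet normal -0.219 -0.136 -0.966
  outer loop
   vertex 1.7 2.4 1.0
   vertex 0.7 3.3 1.1
   vertex 2.8 4.9 0.4
  endloop
 endfacet
 facet normal -0.980 -0.065 0.189
  outer loop
   vertex 1.3 1.8 3.7
   vertex 0.7 3.3 1.1
   vertex 1.0 1.1 1.9
  endloop
 endfacet
 facet normal -0.965 0.058 0.256
  outer loop
   vertex 1.3 1.8 3.7
   vertex 1.6 3.7 4.4
   vertex 0.7 3.3 1.1
  endloop
 endfacet
 facet normal 0.395 0.888 -0.237
  outer loop
   vertex 4.3 4.9 2.9
   vertex 4.6 4.1 0.4
   vertex 2.8 4.9 0.4
  endloop
 endfacet
 facet normal -0.311 0.932 0.186
  outer loop
   vertex 4.3 4.9 2.9
   vertex 2.8 4.9 0.4
   vertex 1.6 3.7 4.4
  endloop
 endfacet
 facet normal 0.570 -0.362 0.737
  outer loop
   vertex 4.3 4.9 2.9
   vertex 1.6 3.7 4.4
   vertex 1.3 1.8 3.7
  endloop
 endfacet
 facet normal 0.063 -0.591 -0.804
  outer loop
   vertex 4.1 3.2 0.6
   vertex 1.0 1.1 1.9
   vertex 1.7 2.4 1.0
  endloop
 endfacet
 facet normal 0.605 -0.771 0.199
  outer loop
   vertex 4.1 3.2 0.6
   vertex 1.3 1.8 3.7
   vertex 1.0 1.1 1.9
  endloop
 endfacet
 facet normal -0.078 -0.175 -0.982
  outer loop
   vertex 4.1 3.2 0.6
   vertex 2.8 4.9 0.4
   vertex 4.6 4.1 0.4
  endloop
 endfacet
 facet normal -0.099 -0.191 -0.977
  outer loop
   vertex 4.1 3.2 0.6
   vertex 1.7 2.4 1.0
   vertex 2.8 4.9 0.4
  endloop
 endfacet
 facet normal 0.870 -0.430 0.242
  outer loop
   vertex 4.1 3.2 0.6
   vertex 4.6 4.1 0.4
   vertex 4.3 4.9 2.9
  endloop
 endfacet
 facet normal 0.712 -0.592 0.376
  outer loop
   vertex 4.1 3.2 0.6
   vertex 4.3 4.9 2.9
   vertex 1.3 1.8 3.7
  endloop
 endfacet
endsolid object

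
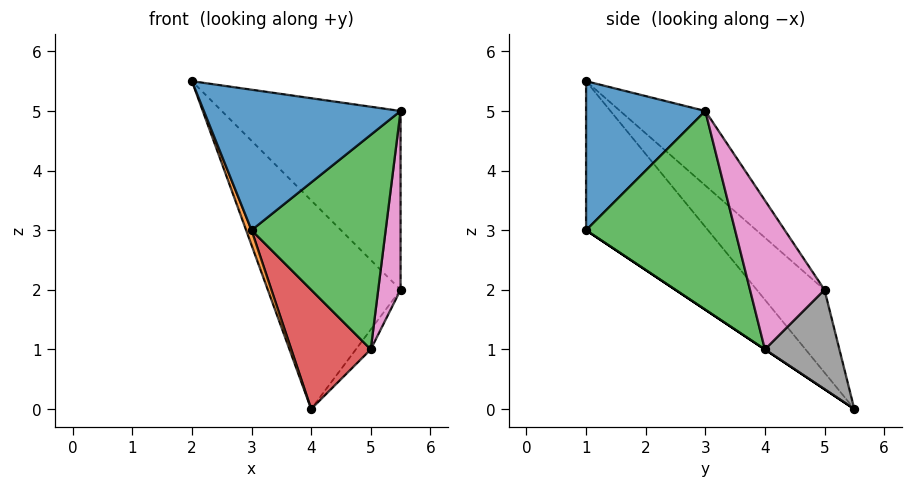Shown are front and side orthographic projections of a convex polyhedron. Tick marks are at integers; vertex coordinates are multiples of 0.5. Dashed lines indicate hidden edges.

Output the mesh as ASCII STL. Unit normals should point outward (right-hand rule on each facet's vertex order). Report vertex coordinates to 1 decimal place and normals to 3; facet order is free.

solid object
 facet normal 0.508 -0.837 0.203
  outer loop
   vertex 3.0 1.0 3.0
   vertex 5.5 3.0 5.0
   vertex 2.0 1.0 5.5
  endloop
 endfacet
 facet normal -0.928 -0.041 -0.371
  outer loop
   vertex 3.0 1.0 3.0
   vertex 2.0 1.0 5.5
   vertex 4.0 5.5 0.0
  endloop
 endfacet
 facet normal 0.719 -0.647 -0.252
  outer loop
   vertex 5.0 4.0 1.0
   vertex 5.5 3.0 5.0
   vertex 3.0 1.0 3.0
  endloop
 endfacet
 facet normal 0.000 -0.555 -0.832
  outer loop
   vertex 5.0 4.0 1.0
   vertex 3.0 1.0 3.0
   vertex 4.0 5.5 0.0
  endloop
 endfacet
 facet normal -0.368 0.774 0.516
  outer loop
   vertex 5.5 5.0 2.0
   vertex 2.0 1.0 5.5
   vertex 5.5 3.0 5.0
  endloop
 endfacet
 facet normal -0.396 0.776 0.491
  outer loop
   vertex 5.5 5.0 2.0
   vertex 4.0 5.5 0.0
   vertex 2.0 1.0 5.5
  endloop
 endfacet
 facet normal 0.941 -0.282 -0.188
  outer loop
   vertex 5.5 5.0 2.0
   vertex 5.5 3.0 5.0
   vertex 5.0 4.0 1.0
  endloop
 endfacet
 facet normal 0.808 0.162 -0.566
  outer loop
   vertex 5.5 5.0 2.0
   vertex 5.0 4.0 1.0
   vertex 4.0 5.5 0.0
  endloop
 endfacet
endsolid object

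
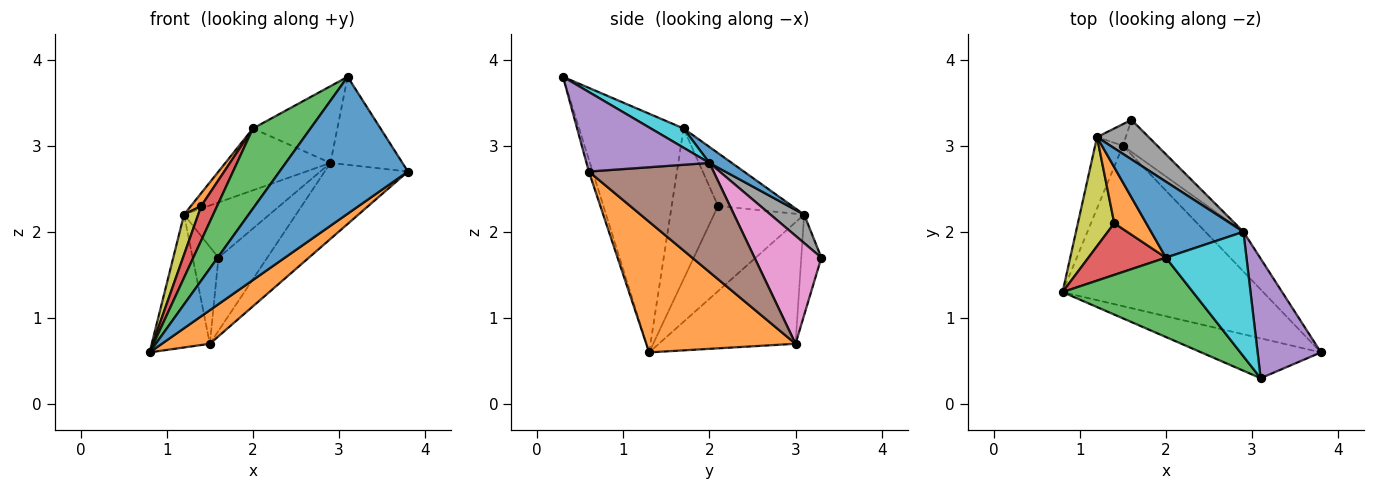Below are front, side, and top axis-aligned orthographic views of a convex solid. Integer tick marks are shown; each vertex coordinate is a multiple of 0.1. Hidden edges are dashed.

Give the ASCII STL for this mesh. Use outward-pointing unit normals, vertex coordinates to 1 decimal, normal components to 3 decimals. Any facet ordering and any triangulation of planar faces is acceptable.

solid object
 facet normal -0.028 -0.960 -0.280
  outer loop
   vertex 3.1 0.3 3.8
   vertex 0.8 1.3 0.6
   vertex 3.8 0.6 2.7
  endloop
 endfacet
 facet normal 0.537 -0.173 -0.825
  outer loop
   vertex 1.5 3.0 0.7
   vertex 3.8 0.6 2.7
   vertex 0.8 1.3 0.6
  endloop
 endfacet
 facet normal -0.901 0.383 -0.206
  outer loop
   vertex 1.2 3.1 2.2
   vertex 1.5 3.0 0.7
   vertex 0.8 1.3 0.6
  endloop
 endfacet
 facet normal -0.605 0.777 -0.173
  outer loop
   vertex 1.2 3.1 2.2
   vertex 1.6 3.3 1.7
   vertex 1.5 3.0 0.7
  endloop
 endfacet
 facet normal 0.711 0.417 0.566
  outer loop
   vertex 2.9 2.0 2.8
   vertex 3.1 0.3 3.8
   vertex 3.8 0.6 2.7
  endloop
 endfacet
 facet normal 0.799 0.533 -0.279
  outer loop
   vertex 2.9 2.0 2.8
   vertex 3.8 0.6 2.7
   vertex 1.5 3.0 0.7
  endloop
 endfacet
 facet normal 0.782 0.571 -0.250
  outer loop
   vertex 2.9 2.0 2.8
   vertex 1.5 3.0 0.7
   vertex 1.6 3.3 1.7
  endloop
 endfacet
 facet normal 0.305 0.774 0.554
  outer loop
   vertex 2.9 2.0 2.8
   vertex 1.6 3.3 1.7
   vertex 1.2 3.1 2.2
  endloop
 endfacet
 facet normal -0.910 -0.143 0.389
  outer loop
   vertex 1.4 2.1 2.3
   vertex 1.2 3.1 2.2
   vertex 0.8 1.3 0.6
  endloop
 endfacet
 facet normal 0.199 0.514 0.834
  outer loop
   vertex 2.0 1.7 3.2
   vertex 3.1 0.3 3.8
   vertex 2.9 2.0 2.8
  endloop
 endfacet
 facet normal 0.133 0.625 0.769
  outer loop
   vertex 2.0 1.7 3.2
   vertex 2.9 2.0 2.8
   vertex 1.2 3.1 2.2
  endloop
 endfacet
 facet normal -0.850 -0.119 0.514
  outer loop
   vertex 2.0 1.7 3.2
   vertex 1.2 3.1 2.2
   vertex 1.4 2.1 2.3
  endloop
 endfacet
 facet normal -0.790 -0.436 0.432
  outer loop
   vertex 2.0 1.7 3.2
   vertex 0.8 1.3 0.6
   vertex 3.1 0.3 3.8
  endloop
 endfacet
 facet normal -0.851 -0.292 0.437
  outer loop
   vertex 2.0 1.7 3.2
   vertex 1.4 2.1 2.3
   vertex 0.8 1.3 0.6
  endloop
 endfacet
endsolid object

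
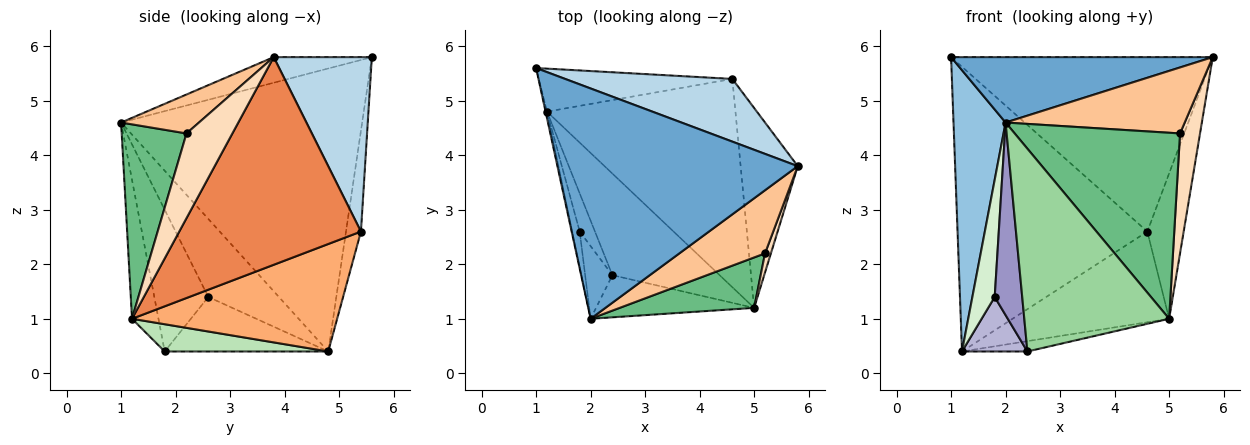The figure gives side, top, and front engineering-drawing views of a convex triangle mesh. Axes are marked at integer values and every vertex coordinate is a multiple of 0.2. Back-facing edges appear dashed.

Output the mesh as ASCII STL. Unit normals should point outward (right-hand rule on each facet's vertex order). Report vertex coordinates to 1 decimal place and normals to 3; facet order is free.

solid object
 facet normal -0.102 -0.272 0.957
  outer loop
   vertex 2.0 1.0 4.6
   vertex 5.8 3.8 5.8
   vertex 1.0 5.6 5.8
  endloop
 endfacet
 facet normal -0.977 -0.211 -0.005
  outer loop
   vertex 1.2 4.8 0.4
   vertex 2.0 1.0 4.6
   vertex 1.0 5.6 5.8
  endloop
 endfacet
 facet normal 0.333 0.887 0.319
  outer loop
   vertex 4.6 5.4 2.6
   vertex 1.0 5.6 5.8
   vertex 5.8 3.8 5.8
  endloop
 endfacet
 facet normal -0.078 0.986 -0.149
  outer loop
   vertex 4.6 5.4 2.6
   vertex 1.2 4.8 0.4
   vertex 1.0 5.6 5.8
  endloop
 endfacet
 facet normal 0.947 0.189 -0.260
  outer loop
   vertex 4.6 5.4 2.6
   vertex 5.8 3.8 5.8
   vertex 5.0 1.2 1.0
  endloop
 endfacet
 facet normal 0.463 0.354 -0.813
  outer loop
   vertex 4.6 5.4 2.6
   vertex 5.0 1.2 1.0
   vertex 1.2 4.8 0.4
  endloop
 endfacet
 facet normal 0.300 -0.689 0.659
  outer loop
   vertex 5.2 2.2 4.4
   vertex 5.8 3.8 5.8
   vertex 2.0 1.0 4.6
  endloop
 endfacet
 facet normal 0.915 -0.399 0.063
  outer loop
   vertex 5.2 2.2 4.4
   vertex 5.0 1.2 1.0
   vertex 5.8 3.8 5.8
  endloop
 endfacet
 facet normal 0.354 -0.903 0.245
  outer loop
   vertex 5.2 2.2 4.4
   vertex 2.0 1.0 4.6
   vertex 5.0 1.2 1.0
  endloop
 endfacet
 facet normal -0.176 -0.964 -0.200
  outer loop
   vertex 2.4 1.8 0.4
   vertex 5.0 1.2 1.0
   vertex 2.0 1.0 4.6
  endloop
 endfacet
 facet normal 0.245 0.098 -0.964
  outer loop
   vertex 2.4 1.8 0.4
   vertex 1.2 4.8 0.4
   vertex 5.0 1.2 1.0
  endloop
 endfacet
 facet normal -0.950 -0.300 -0.091
  outer loop
   vertex 1.8 2.6 1.4
   vertex 2.0 1.0 4.6
   vertex 1.2 4.8 0.4
  endloop
 endfacet
 facet normal -0.878 -0.448 -0.169
  outer loop
   vertex 1.8 2.6 1.4
   vertex 2.4 1.8 0.4
   vertex 2.0 1.0 4.6
  endloop
 endfacet
 facet normal -0.899 -0.359 -0.252
  outer loop
   vertex 1.8 2.6 1.4
   vertex 1.2 4.8 0.4
   vertex 2.4 1.8 0.4
  endloop
 endfacet
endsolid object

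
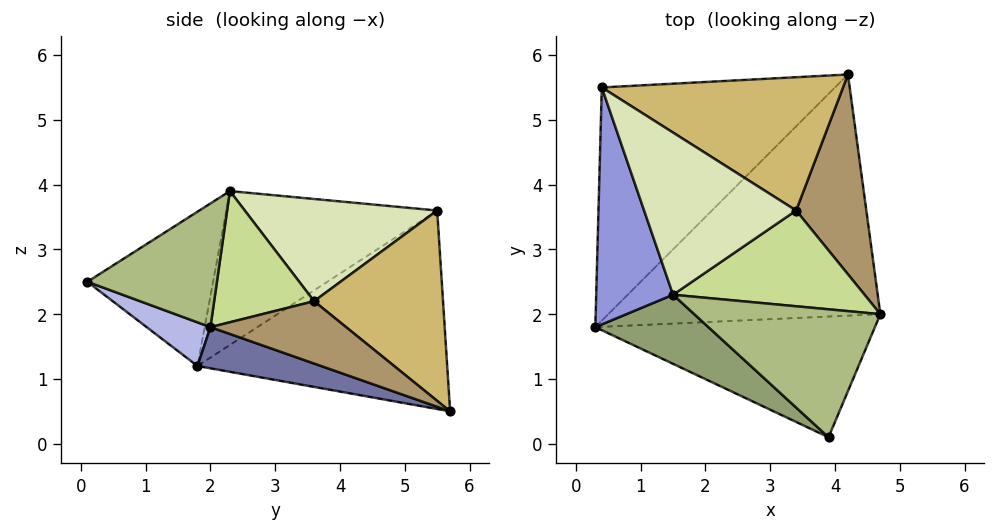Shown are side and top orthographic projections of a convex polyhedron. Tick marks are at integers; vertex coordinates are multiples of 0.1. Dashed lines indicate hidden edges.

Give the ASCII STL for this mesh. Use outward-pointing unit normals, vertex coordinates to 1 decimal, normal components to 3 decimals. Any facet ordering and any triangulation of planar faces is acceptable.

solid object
 facet normal 0.142 -0.311 -0.940
  outer loop
   vertex 4.2 5.7 0.5
   vertex 4.7 2.0 1.8
   vertex 0.3 1.8 1.2
  endloop
 endfacet
 facet normal -0.577 0.455 -0.678
  outer loop
   vertex 0.4 5.5 3.6
   vertex 4.2 5.7 0.5
   vertex 0.3 1.8 1.2
  endloop
 endfacet
 facet normal -0.865 -0.257 0.432
  outer loop
   vertex 0.4 5.5 3.6
   vertex 0.3 1.8 1.2
   vertex 1.5 2.3 3.9
  endloop
 endfacet
 facet normal 0.142 -0.394 -0.908
  outer loop
   vertex 3.9 0.1 2.5
   vertex 0.3 1.8 1.2
   vertex 4.7 2.0 1.8
  endloop
 endfacet
 facet normal -0.502 -0.782 0.368
  outer loop
   vertex 3.9 0.1 2.5
   vertex 1.5 2.3 3.9
   vertex 0.3 1.8 1.2
  endloop
 endfacet
 facet normal 0.552 0.074 0.831
  outer loop
   vertex 3.9 0.1 2.5
   vertex 4.7 2.0 1.8
   vertex 1.5 2.3 3.9
  endloop
 endfacet
 facet normal 0.548 0.245 0.800
  outer loop
   vertex 3.4 3.6 2.2
   vertex 1.5 2.3 3.9
   vertex 4.7 2.0 1.8
  endloop
 endfacet
 facet normal 0.539 0.260 0.801
  outer loop
   vertex 3.4 3.6 2.2
   vertex 0.4 5.5 3.6
   vertex 1.5 2.3 3.9
  endloop
 endfacet
 facet normal 0.626 0.332 0.705
  outer loop
   vertex 3.4 3.6 2.2
   vertex 4.7 2.0 1.8
   vertex 4.2 5.7 0.5
  endloop
 endfacet
 facet normal 0.575 0.371 0.729
  outer loop
   vertex 3.4 3.6 2.2
   vertex 4.2 5.7 0.5
   vertex 0.4 5.5 3.6
  endloop
 endfacet
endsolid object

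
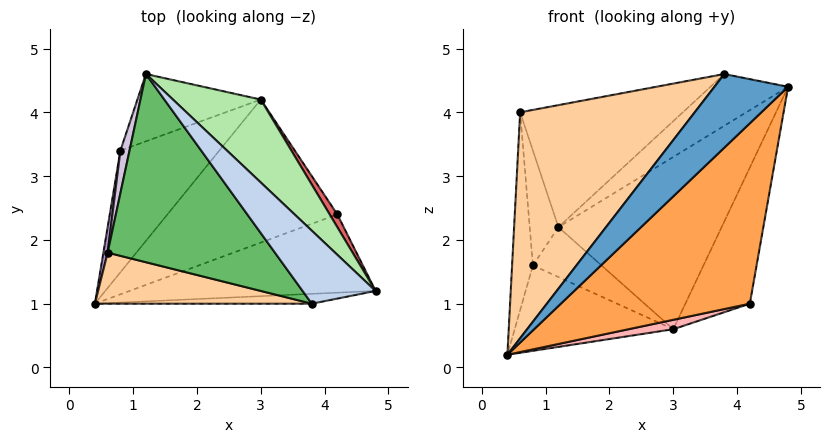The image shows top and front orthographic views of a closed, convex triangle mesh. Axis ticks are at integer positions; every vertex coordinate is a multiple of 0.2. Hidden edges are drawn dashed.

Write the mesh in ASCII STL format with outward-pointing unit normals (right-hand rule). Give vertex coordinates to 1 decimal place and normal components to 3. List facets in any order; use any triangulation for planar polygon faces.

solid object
 facet normal 0.169 -0.977 -0.131
  outer loop
   vertex 3.8 1.0 4.6
   vertex 0.4 1.0 0.2
   vertex 4.8 1.2 4.4
  endloop
 endfacet
 facet normal 0.047 0.578 0.815
  outer loop
   vertex 3.8 1.0 4.6
   vertex 4.8 1.2 4.4
   vertex 1.2 4.6 2.2
  endloop
 endfacet
 facet normal 0.389 -0.845 -0.367
  outer loop
   vertex 4.2 2.4 1.0
   vertex 4.8 1.2 4.4
   vertex 0.4 1.0 0.2
  endloop
 endfacet
 facet normal -0.274 -0.938 0.212
  outer loop
   vertex 0.6 1.8 4.0
   vertex 0.4 1.0 0.2
   vertex 3.8 1.0 4.6
  endloop
 endfacet
 facet normal -0.021 0.544 0.839
  outer loop
   vertex 0.6 1.8 4.0
   vertex 3.8 1.0 4.6
   vertex 1.2 4.6 2.2
  endloop
 endfacet
 facet normal 0.505 0.777 0.374
  outer loop
   vertex 3.0 4.2 0.6
   vertex 1.2 4.6 2.2
   vertex 4.8 1.2 4.4
  endloop
 endfacet
 facet normal 0.825 0.562 0.053
  outer loop
   vertex 3.0 4.2 0.6
   vertex 4.8 1.2 4.4
   vertex 4.2 2.4 1.0
  endloop
 endfacet
 facet normal 0.228 -0.064 -0.972
  outer loop
   vertex 3.0 4.2 0.6
   vertex 4.2 2.4 1.0
   vertex 0.4 1.0 0.2
  endloop
 endfacet
 facet normal -0.988 0.153 0.020
  outer loop
   vertex 0.8 3.4 1.6
   vertex 0.4 1.0 0.2
   vertex 0.6 1.8 4.0
  endloop
 endfacet
 facet normal -0.958 0.269 0.100
  outer loop
   vertex 0.8 3.4 1.6
   vertex 0.6 1.8 4.0
   vertex 1.2 4.6 2.2
  endloop
 endfacet
 facet normal -0.502 0.497 -0.708
  outer loop
   vertex 0.8 3.4 1.6
   vertex 3.0 4.2 0.6
   vertex 0.4 1.0 0.2
  endloop
 endfacet
 facet normal -0.503 0.515 -0.694
  outer loop
   vertex 0.8 3.4 1.6
   vertex 1.2 4.6 2.2
   vertex 3.0 4.2 0.6
  endloop
 endfacet
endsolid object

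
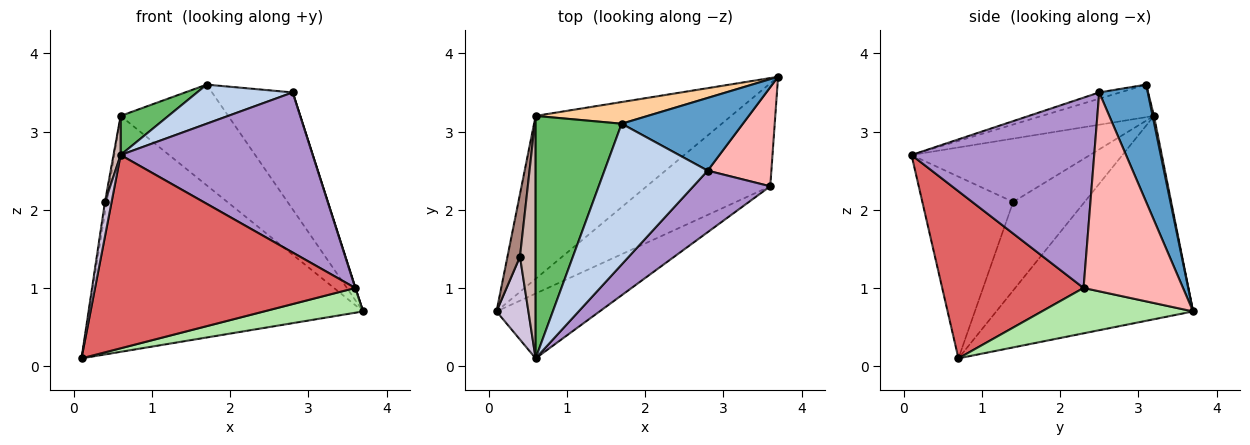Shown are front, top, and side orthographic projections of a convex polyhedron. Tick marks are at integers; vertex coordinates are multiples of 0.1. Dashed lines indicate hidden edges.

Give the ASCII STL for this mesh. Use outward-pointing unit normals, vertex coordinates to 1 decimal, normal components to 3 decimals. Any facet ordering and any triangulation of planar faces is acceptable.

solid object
 facet normal 0.455 0.756 0.470
  outer loop
   vertex 2.8 2.5 3.5
   vertex 3.7 3.7 0.7
   vertex 1.7 3.1 3.6
  endloop
 endfacet
 facet normal -0.058 -0.267 0.962
  outer loop
   vertex 2.8 2.5 3.5
   vertex 1.7 3.1 3.6
   vertex 0.6 0.1 2.7
  endloop
 endfacet
 facet normal -0.509 0.708 -0.489
  outer loop
   vertex 0.6 3.2 3.2
   vertex 3.7 3.7 0.7
   vertex 0.1 0.7 0.1
  endloop
 endfacet
 facet normal 0.012 0.977 0.211
  outer loop
   vertex 0.6 3.2 3.2
   vertex 1.7 3.1 3.6
   vertex 3.7 3.7 0.7
  endloop
 endfacet
 facet normal -0.350 -0.149 0.925
  outer loop
   vertex 0.6 3.2 3.2
   vertex 0.6 0.1 2.7
   vertex 1.7 3.1 3.6
  endloop
 endfacet
 facet normal 0.336 -0.220 -0.916
  outer loop
   vertex 3.6 2.3 1.0
   vertex 0.1 0.7 0.1
   vertex 3.7 3.7 0.7
  endloop
 endfacet
 facet normal 0.458 -0.843 -0.283
  outer loop
   vertex 3.6 2.3 1.0
   vertex 0.6 0.1 2.7
   vertex 0.1 0.7 0.1
  endloop
 endfacet
 facet normal 0.952 -0.003 0.305
  outer loop
   vertex 3.6 2.3 1.0
   vertex 3.7 3.7 0.7
   vertex 2.8 2.5 3.5
  endloop
 endfacet
 facet normal 0.664 -0.698 0.268
  outer loop
   vertex 3.6 2.3 1.0
   vertex 2.8 2.5 3.5
   vertex 0.6 0.1 2.7
  endloop
 endfacet
 facet normal -0.982 -0.072 0.172
  outer loop
   vertex 0.4 1.4 2.1
   vertex 0.1 0.7 0.1
   vertex 0.6 0.1 2.7
  endloop
 endfacet
 facet normal -0.990 0.024 0.140
  outer loop
   vertex 0.4 1.4 2.1
   vertex 0.6 3.2 3.2
   vertex 0.1 0.7 0.1
  endloop
 endfacet
 facet normal -0.970 -0.039 0.240
  outer loop
   vertex 0.4 1.4 2.1
   vertex 0.6 0.1 2.7
   vertex 0.6 3.2 3.2
  endloop
 endfacet
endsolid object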